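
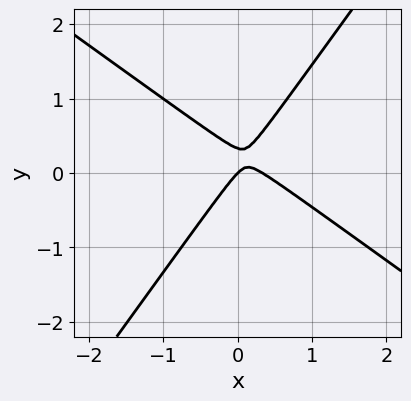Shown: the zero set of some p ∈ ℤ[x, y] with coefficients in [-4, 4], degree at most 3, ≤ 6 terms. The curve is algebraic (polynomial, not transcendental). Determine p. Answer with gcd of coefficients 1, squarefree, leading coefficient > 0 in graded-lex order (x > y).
(a) Degree: a generic line meets the curve in up to 2 points, so deg p = 2.
(b) Reading off the gridlines: it crosses the y-axis at the gridline y = 0; one x-axis crossing is at x = 0.
(c) Putting this together gives p.

3*x^2 + 2*x*y - 3*y^2 - x + y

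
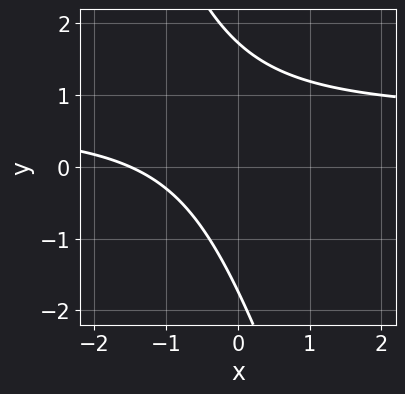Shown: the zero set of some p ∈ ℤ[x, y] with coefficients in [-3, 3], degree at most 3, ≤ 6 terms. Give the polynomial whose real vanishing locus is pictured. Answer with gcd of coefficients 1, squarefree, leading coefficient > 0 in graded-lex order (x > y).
First, degree: a generic line meets the curve in up to 2 points, so deg p = 2.
Finally, the integer polynomial consistent with all of this is the stated p.

3*x*y + y^2 - 2*x - 3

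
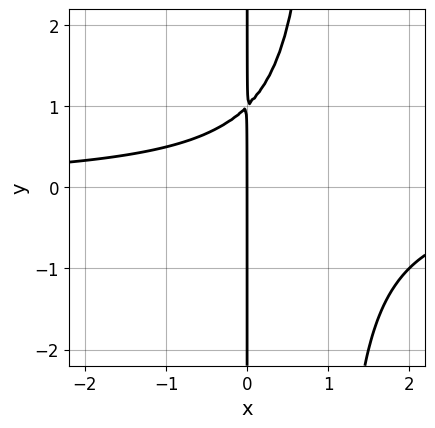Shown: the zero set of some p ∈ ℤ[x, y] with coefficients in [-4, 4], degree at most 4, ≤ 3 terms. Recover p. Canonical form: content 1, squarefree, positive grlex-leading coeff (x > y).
First, degree: no degree-2 curve has this shape, so deg p = 3.
Then, reading off the gridlines: every point of the y-axis in the box is on the curve; one x-axis crossing is at x = 0.
Finally, these observations pin down the coefficients.

x^2*y - x*y + x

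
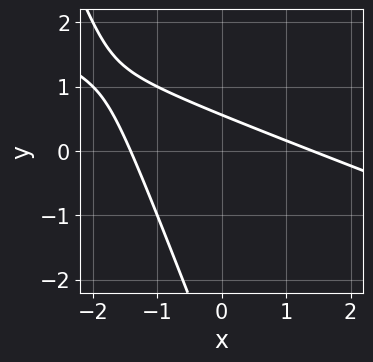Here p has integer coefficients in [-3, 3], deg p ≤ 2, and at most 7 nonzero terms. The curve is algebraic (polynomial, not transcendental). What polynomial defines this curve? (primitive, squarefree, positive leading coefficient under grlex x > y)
x^2 + 3*x*y + y^2 + 3*y - 2

Degree: the shape is more complex than any degree-1 curve, so deg p = 2.
Solving for integer coefficients yields p as stated.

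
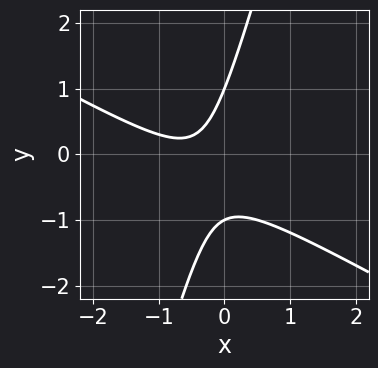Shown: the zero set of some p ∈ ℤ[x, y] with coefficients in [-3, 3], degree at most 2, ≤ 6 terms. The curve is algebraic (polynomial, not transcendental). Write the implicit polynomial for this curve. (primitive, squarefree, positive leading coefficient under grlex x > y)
2*x^2 + 3*x*y - y^2 + 2*x + 1

(a) Degree: no degree-1 curve has this shape, so deg p = 2.
(b) Reading off the gridlines: the y-axis gridline crossings are at y ∈ {-1, 1}; it misses every integer gridline on the x-axis.
(c) Solving for integer coefficients yields p as stated.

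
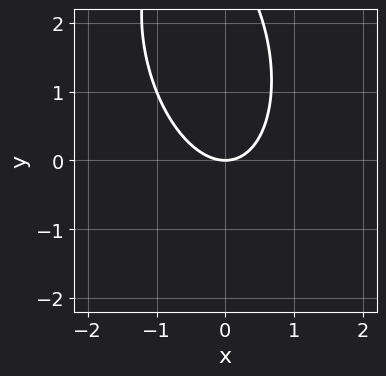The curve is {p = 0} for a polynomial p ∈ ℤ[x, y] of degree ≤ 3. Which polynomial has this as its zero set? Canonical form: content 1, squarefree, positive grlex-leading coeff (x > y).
First, degree: a generic line meets the curve in up to 2 points, so deg p = 2.
Next, observable constraints: it meets the x-axis at x = 0 (among the integer gridlines); it meets the y-axis at y = 0 (among the integer gridlines).
Finally, together with the visible shape, these determine p as stated.

3*x^2 + x*y + y^2 - 3*y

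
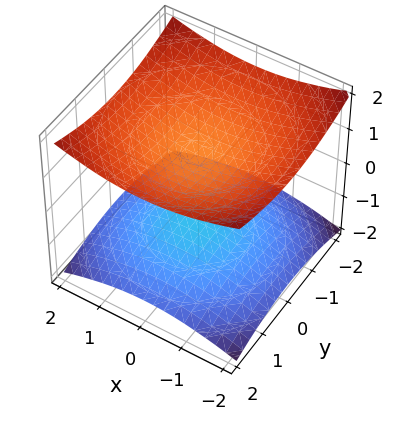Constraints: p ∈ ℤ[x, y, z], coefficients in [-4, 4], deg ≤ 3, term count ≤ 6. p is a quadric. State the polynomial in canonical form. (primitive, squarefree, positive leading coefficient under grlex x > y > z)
x^2 + y^2 - 3*z^2 + 3

(a) The picture has 2 separate pieces. Treating them together as one polynomial.
(b) deg p = 2. Two separate bowl-shaped sheets opening away from each other; a quadric.
(c) Symmetries: mirror symmetry z ↦ −z ⇒ only even powers of z; the surface is invariant under rotation about z: p = q(x² + y², z).
(d) Against the integer gridlines: the surface avoids every integer y-axis point in the box; the surface avoids every integer x-axis point in the box; the z-axis gridline crossings are at z ∈ {-1, 1}.
(e) Fitting integer coefficients to these (and the overall shape) gives p.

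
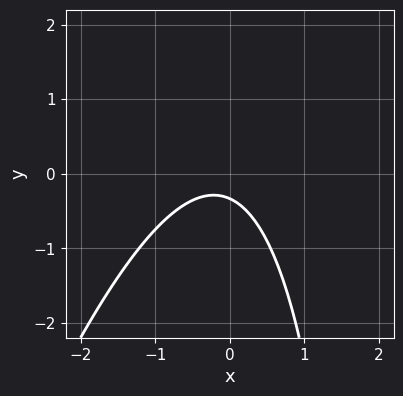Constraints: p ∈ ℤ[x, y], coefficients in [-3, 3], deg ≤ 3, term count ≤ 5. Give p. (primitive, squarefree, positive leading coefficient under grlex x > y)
First, the degree is 2 — a generic line meets the curve in up to 2 points.
Next, reading off the gridlines: no x-intercept at any integer in the box.
Finally, solving for integer coefficients yields p as stated.

3*x^2 - x*y + x + 3*y + 1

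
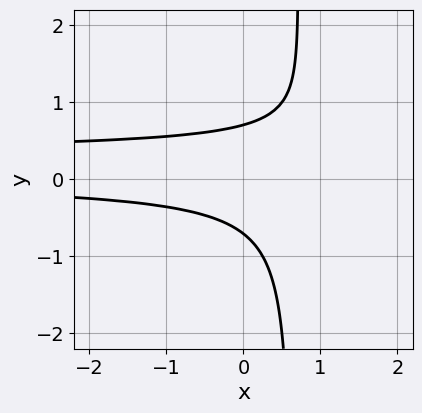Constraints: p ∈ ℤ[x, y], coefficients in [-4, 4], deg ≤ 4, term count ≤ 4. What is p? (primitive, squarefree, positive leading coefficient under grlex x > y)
3*x*y^2 - x*y - 2*y^2 + 1

(a) The degree is 3 — no degree-2 curve has this shape.
(b) Checking where it meets the axes: the curve avoids every integer x-axis point in the box.
(c) The integer polynomial consistent with all of this is the stated p.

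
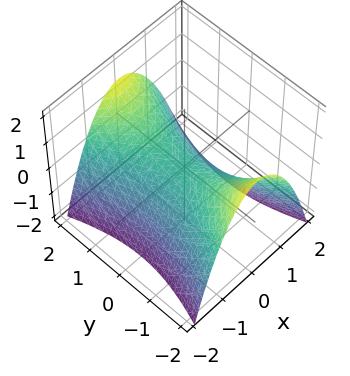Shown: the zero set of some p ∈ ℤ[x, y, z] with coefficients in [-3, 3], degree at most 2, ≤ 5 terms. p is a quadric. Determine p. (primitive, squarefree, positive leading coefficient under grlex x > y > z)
3*x^2 - y^2 + 3*z

(a) The degree is 2 — a saddle surface; a quadric.
(b) Symmetries: it's symmetric under x → −x, forcing even powers of x; the y ↦ −y reflection is a symmetry, so y appears only in even powers.
(c) From the visible intercepts: it crosses the y-axis at the gridline y = 0; one x-axis crossing is at x = 0; it meets the z-axis at z = 0 (among the integer gridlines).
(d) Solving for integer coefficients yields p as stated.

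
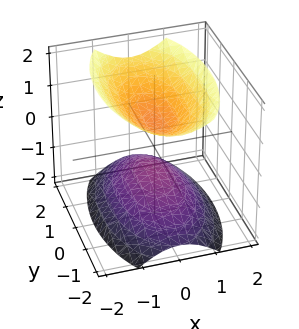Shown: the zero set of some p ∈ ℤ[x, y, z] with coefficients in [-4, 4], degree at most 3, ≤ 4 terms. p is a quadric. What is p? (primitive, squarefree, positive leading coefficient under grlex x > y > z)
3*x^2 + y^2 - 2*z^2 + 1

First, there are 2 components. They look like related sheets of one shape, so recover p as a whole.
Then, the degree is 2 — two separate bowl-shaped sheets opening away from each other; a quadric.
Next, symmetries: mirror symmetry y ↦ −y ⇒ only even powers of y; it's symmetric under x → −x, forcing even powers of x; mirror symmetry z ↦ −z ⇒ only even powers of z.
Next, from the visible intercepts: no x-intercept at any integer in the box; no y-intercept at any integer in the box.
Finally, matching integer coefficients to the picture gives p.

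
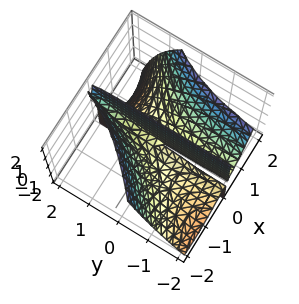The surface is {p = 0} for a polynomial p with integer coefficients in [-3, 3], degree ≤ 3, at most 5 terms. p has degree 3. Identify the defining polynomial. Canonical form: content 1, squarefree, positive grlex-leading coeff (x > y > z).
2*x^3 - 3*x^2*y + x*y*z - 3*x*z

First, deg p = 3. No degree-2 surface has this shape.
Then, checking where it meets the axes: every point of the y-axis in the box is on the surface; the visible z-axis segment lies entirely on the surface; it meets the x-axis at x = 0 (among the integer gridlines).
Finally, solving for integer coefficients yields p as stated.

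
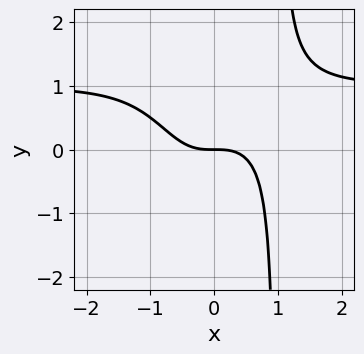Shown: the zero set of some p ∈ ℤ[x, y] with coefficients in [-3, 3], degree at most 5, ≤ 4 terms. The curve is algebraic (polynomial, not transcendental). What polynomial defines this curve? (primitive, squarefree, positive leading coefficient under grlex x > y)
x^3*y - x^3 - y

(a) The degree is 4 — the shape is more complex than any degree-3 curve.
(b) Against the integer gridlines: it crosses the y-axis at the gridline y = 0; one x-axis crossing is at x = 0.
(c) The integer polynomial consistent with all of this is the stated p.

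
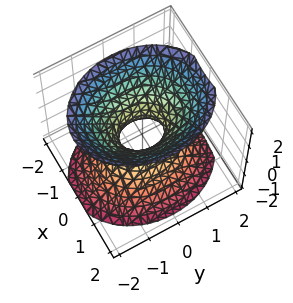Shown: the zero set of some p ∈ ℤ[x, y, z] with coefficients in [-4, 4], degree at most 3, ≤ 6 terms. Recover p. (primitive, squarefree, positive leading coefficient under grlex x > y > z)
3*x^2 + 2*y^2 - 2*z^2 - 1

1. deg p = 2.
2. Symmetries: the x ↦ −x reflection is a symmetry, so x appears only in even powers; the y ↦ −y reflection is a symmetry, so y appears only in even powers; the z ↦ −z reflection is a symmetry, so z appears only in even powers.
3. Against the integer gridlines: the surface avoids every integer z-axis point in the box.
4. Fitting integer coefficients to these (and the overall shape) gives p.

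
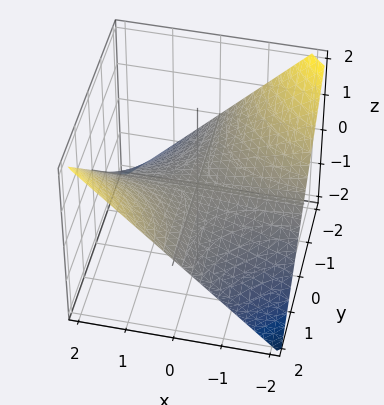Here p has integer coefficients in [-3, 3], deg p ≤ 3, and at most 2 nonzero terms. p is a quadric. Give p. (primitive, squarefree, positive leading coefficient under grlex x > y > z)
x*y - 2*z

(a) deg p = 2. A saddle surface; a quadric.
(b) Observable constraints: every point of the y-axis in the box is on the surface; it meets the z-axis at z = 0 (among the integer gridlines).
(c) Assembling these constraints gives the stated polynomial. Check: (-1, 0, 0) on the x-axis lies on the surface, and p(-1, 0, 0) = 0. ✓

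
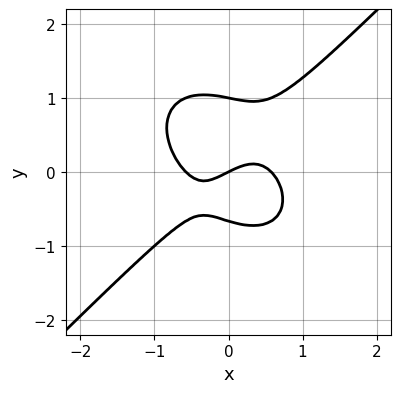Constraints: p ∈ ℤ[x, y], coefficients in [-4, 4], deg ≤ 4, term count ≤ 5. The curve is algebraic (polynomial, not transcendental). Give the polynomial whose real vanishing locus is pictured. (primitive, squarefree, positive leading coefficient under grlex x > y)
3*x^3 - 3*y^3 + y^2 - x + 2*y

Degree: no degree-2 curve has this shape, so deg p = 3.
From the axis intercepts and sections: the y-axis gridline crossings are at y ∈ {0, 1}; it meets the x-axis at x = 0 (among the integer gridlines).
Together with the visible shape, these determine p as stated.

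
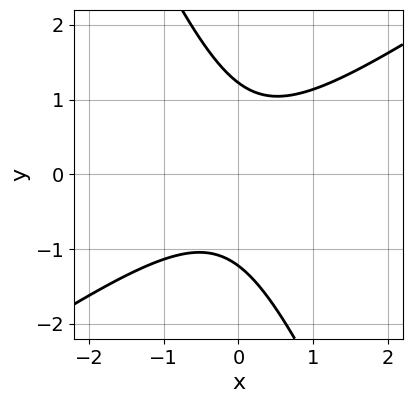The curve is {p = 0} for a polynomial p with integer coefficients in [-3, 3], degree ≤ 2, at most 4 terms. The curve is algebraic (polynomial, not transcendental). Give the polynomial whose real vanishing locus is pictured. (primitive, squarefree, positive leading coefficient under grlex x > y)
3*x^2 - 3*x*y - 2*y^2 + 3

The degree is 2 — no degree-1 curve has this shape.
Reading off the gridlines: it misses every integer gridline on the x-axis.
Fitting integer coefficients to these (and the overall shape) gives p.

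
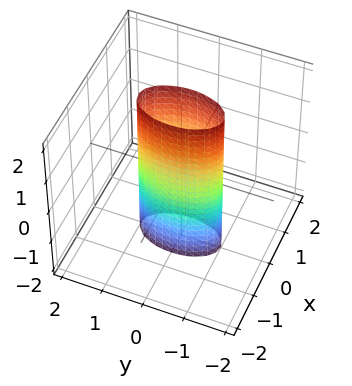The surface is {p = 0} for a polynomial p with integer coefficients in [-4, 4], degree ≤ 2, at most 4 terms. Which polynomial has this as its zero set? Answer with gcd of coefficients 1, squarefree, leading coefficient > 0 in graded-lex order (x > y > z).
3*x^2 + y^2 - 1

First, the degree is 2 — constant cross-section along one axis; a quadric.
Next, symmetries: the y ↦ −y reflection is a symmetry, so y appears only in even powers; it's symmetric under x → −x, forcing even powers of x; mirror symmetry z ↦ −z ⇒ only even powers of z.
Then, checking where it meets the axes: the surface avoids every integer z-axis point in the box; among the integer gridlines, it crosses the y-axis at y ∈ {-1, 1}.
Finally, together with the visible shape, these determine p as stated.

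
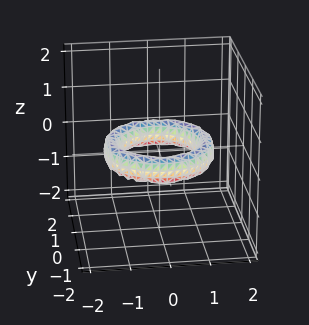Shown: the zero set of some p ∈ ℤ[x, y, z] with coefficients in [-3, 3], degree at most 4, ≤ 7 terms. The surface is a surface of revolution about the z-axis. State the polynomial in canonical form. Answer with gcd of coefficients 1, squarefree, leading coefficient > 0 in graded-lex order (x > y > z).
Degree: no degree-3 surface has this shape, so deg p = 4.
Symmetries: rotational symmetry about the z-axis ⇒ p depends on x, y only through x² + y².
Observable constraints: the y-axis gridline crossings are at y ∈ {-1, 1}; a circular section at z = 0 has radius exactly 1.
Fitting integer coefficients to these (and the overall shape) gives p. Check: (1, 0, 0) on the x-axis lies on the surface, and p(1, 0, 0) = 0. ✓

x^4 + 2*x^2*y^2 + y^4 - 3*x^2 - 3*y^2 + 2*z^2 + 2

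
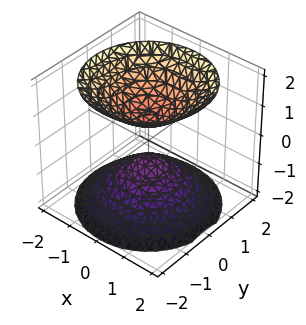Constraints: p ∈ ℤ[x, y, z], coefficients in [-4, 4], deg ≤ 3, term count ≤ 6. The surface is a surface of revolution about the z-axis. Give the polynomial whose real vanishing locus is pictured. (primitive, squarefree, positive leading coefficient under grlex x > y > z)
2*x^2 + 2*y^2 - 2*z^2 + 1

(a) The picture has 2 separate pieces.
(b) deg p = 2.
(c) Symmetries: the surface is invariant under rotation about z: p = q(x² + y², z).
(d) From the axis intercepts and sections: a circular section at z = -2 has radius between 1 and 2; no y-intercept at any integer in the box; the surface avoids every integer x-axis point in the box.
(e) Together with the visible shape, these determine p as stated.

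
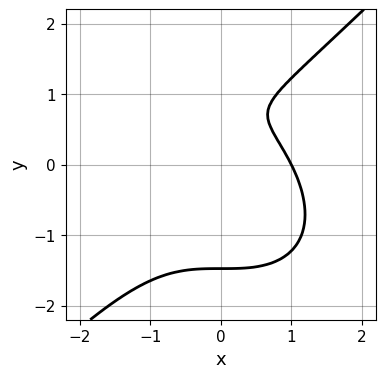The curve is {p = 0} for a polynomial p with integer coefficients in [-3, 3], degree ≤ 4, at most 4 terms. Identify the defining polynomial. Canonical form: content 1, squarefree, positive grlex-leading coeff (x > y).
First, the degree is 3 — no degree-2 curve has this shape.
Next, against the integer gridlines: it meets the x-axis at x = 1 (among the integer gridlines).
Finally, fitting integer coefficients to these (and the overall shape) gives p.

2*x^3 - 2*y^3 + 3*y - 2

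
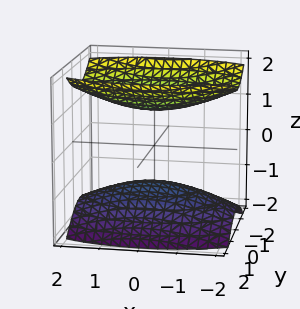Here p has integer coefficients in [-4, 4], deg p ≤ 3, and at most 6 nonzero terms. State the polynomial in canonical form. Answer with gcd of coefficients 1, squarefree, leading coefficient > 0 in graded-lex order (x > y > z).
x^2 + 3*y^2 - 3*z^2 + 3

First, the picture has 2 separate pieces.
Then, the degree is 2 — two separate bowl-shaped sheets opening away from each other; a quadric.
Next, symmetries: it's symmetric under z → −z, forcing even powers of z; the y ↦ −y reflection is a symmetry, so y appears only in even powers; mirror symmetry x ↦ −x ⇒ only even powers of x.
Next, against the integer gridlines: the z-axis gridline crossings are at z ∈ {-1, 1}; the surface avoids every integer x-axis point in the box; the surface avoids every integer y-axis point in the box.
Finally, together with the visible shape, these determine p as stated.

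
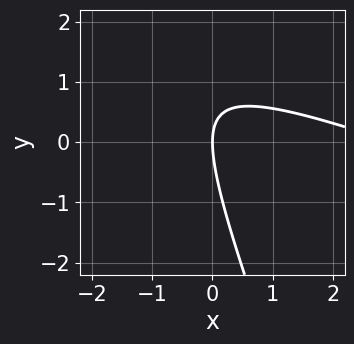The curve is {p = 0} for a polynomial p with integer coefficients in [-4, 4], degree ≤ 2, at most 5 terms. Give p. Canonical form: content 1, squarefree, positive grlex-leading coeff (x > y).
x^2 + 3*x*y + y^2 - 3*x

First, the degree is 2 — a generic line meets the curve in up to 2 points.
Next, reading off the gridlines: it crosses the y-axis at the gridline y = 0; it crosses the x-axis at the gridline x = 0.
Finally, putting this together gives p.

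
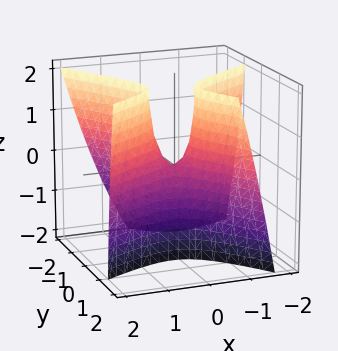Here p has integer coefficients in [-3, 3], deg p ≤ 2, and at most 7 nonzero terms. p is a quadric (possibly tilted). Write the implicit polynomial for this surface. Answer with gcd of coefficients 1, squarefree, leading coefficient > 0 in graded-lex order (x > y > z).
3*x^2 - 3*x*y - 3*y^2 + 2*y*z - z

(a) deg p = 2. The shape is more complex than any degree-1 surface.
(b) Observable constraints: it crosses the z-axis at the gridline z = 0; one y-axis crossing is at y = 0; it crosses the x-axis at the gridline x = 0.
(c) Putting this together gives p.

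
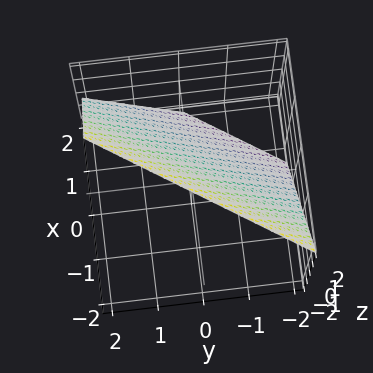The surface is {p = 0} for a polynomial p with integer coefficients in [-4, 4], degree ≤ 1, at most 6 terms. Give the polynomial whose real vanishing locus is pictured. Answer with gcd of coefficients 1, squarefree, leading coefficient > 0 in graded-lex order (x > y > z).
3*x - 2*y + 2*z - 2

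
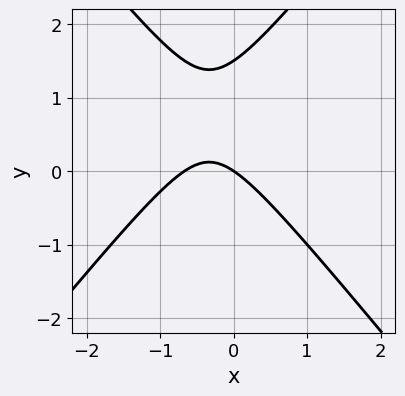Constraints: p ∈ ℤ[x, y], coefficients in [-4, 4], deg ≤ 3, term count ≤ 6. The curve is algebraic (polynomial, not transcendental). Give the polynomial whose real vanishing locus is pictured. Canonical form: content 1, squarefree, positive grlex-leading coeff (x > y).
3*x^2 - 2*y^2 + 2*x + 3*y

1. Degree: no degree-1 curve has this shape, so deg p = 2.
2. From the axis intercepts and sections: it meets the x-axis at x = 0 (among the integer gridlines); it crosses the y-axis at the gridline y = 0.
3. Assembling these constraints gives the stated polynomial.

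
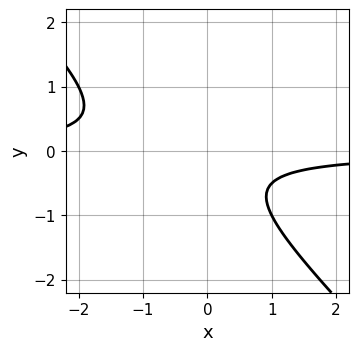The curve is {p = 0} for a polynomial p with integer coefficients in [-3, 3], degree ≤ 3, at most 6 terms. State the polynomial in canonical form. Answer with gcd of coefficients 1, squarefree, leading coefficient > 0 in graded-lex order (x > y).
2*x*y + 2*y^2 + y + 1

First, deg p = 2. No degree-1 curve has this shape.
Then, checking where it meets the axes: no x-intercept at any integer in the box; the curve avoids every integer y-axis point in the box.
Finally, together with the visible shape, these determine p as stated.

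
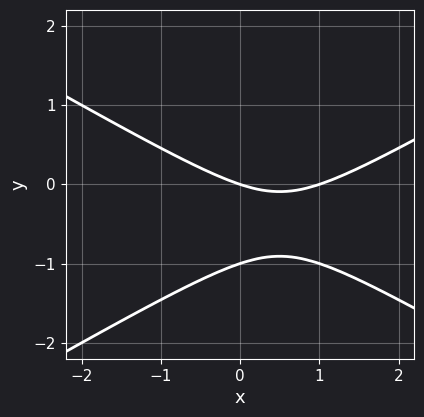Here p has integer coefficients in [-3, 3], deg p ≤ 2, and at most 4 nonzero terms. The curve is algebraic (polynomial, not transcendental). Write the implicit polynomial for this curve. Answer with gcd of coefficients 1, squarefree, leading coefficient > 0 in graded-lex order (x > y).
x^2 - 3*y^2 - x - 3*y

deg p = 2. A generic line meets the curve in up to 2 points.
Reading off the gridlines: among the integer gridlines, it crosses the x-axis at x ∈ {0, 1}; the y-axis gridline crossings are at y ∈ {-1, 0}.
Putting this together gives p.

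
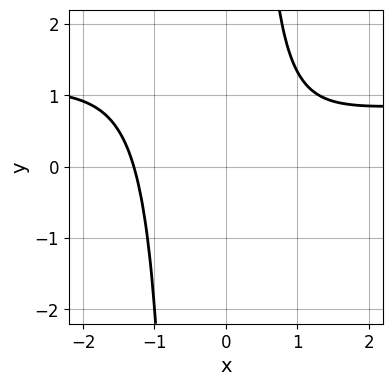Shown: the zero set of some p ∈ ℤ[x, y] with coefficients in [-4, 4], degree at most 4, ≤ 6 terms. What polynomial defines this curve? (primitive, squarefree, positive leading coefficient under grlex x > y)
1. Degree: the shape is more complex than any degree-3 curve, so deg p = 4.
2. Checking where it meets the axes: the curve avoids every integer y-axis point in the box.
3. Solving for integer coefficients yields p as stated.

2*x^3*y - 2*x^3 + x^2*y + x - 3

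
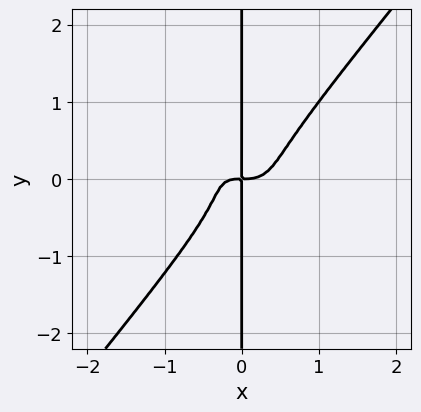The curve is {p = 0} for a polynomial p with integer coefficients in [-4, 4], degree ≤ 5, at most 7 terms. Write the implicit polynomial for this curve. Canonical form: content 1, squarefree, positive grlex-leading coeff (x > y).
First, degree: the shape is more complex than any degree-3 curve, so deg p = 4.
Then, checking where it meets the axes: the visible y-axis segment lies entirely on the curve.
Finally, matching integer coefficients to the picture gives p.

3*x^4 + 2*x^3*y - 3*x*y^3 - x^2*y - x*y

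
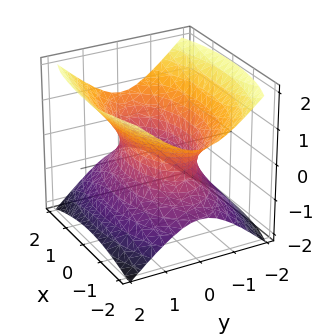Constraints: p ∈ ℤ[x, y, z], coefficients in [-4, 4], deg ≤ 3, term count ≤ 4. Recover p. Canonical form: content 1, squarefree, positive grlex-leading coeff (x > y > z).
x^2 + 3*y^2 - 3*z^2 - 2

(a) Degree: one connected sheet with a waist; a quadric, so deg p = 2.
(b) Symmetries: mirror symmetry x ↦ −x ⇒ only even powers of x; the y ↦ −y reflection is a symmetry, so y appears only in even powers; mirror symmetry z ↦ −z ⇒ only even powers of z.
(c) From the visible intercepts: the surface avoids every integer z-axis point in the box.
(d) Fitting integer coefficients to these (and the overall shape) gives p.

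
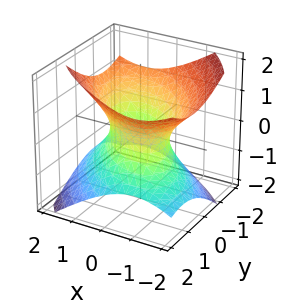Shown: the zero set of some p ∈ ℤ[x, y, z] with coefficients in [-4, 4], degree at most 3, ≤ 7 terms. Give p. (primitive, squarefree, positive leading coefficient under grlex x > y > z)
First, the degree is 2 — a generic line meets the surface in up to 2 points.
Then, checking where it meets the axes: the x-axis gridline crossings are at x ∈ {-1, 1}; it misses every integer gridline on the z-axis.
Finally, fitting integer coefficients to these (and the overall shape) gives p.

2*x^2 + 2*x*y + 2*y^2 + y*z - 3*z^2 - 2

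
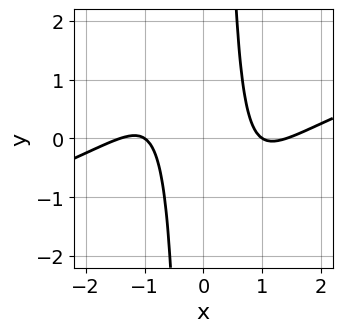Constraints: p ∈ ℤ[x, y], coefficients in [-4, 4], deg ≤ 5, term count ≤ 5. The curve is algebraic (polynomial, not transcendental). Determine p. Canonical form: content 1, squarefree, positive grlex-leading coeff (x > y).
Degree: no degree-3 curve has this shape, so deg p = 4.
From the axis intercepts and sections: the x-axis gridline crossings are at x ∈ {-1, 1}; it misses every integer gridline on the y-axis.
Assembling these constraints gives the stated polynomial.

x^4 - 3*x^3*y - 3*x^2 + 2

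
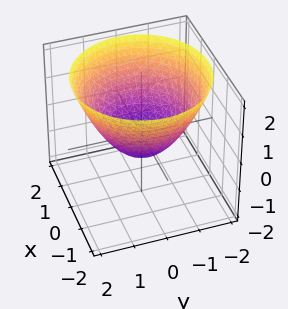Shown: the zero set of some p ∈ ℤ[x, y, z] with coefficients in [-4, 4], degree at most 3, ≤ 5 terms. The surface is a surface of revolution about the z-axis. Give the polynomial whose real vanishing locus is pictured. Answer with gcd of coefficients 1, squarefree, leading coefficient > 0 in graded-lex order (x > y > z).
2*x^2 + 2*y^2 - 3*z - 2

Degree: the shape is more complex than any degree-1 surface, so deg p = 2.
Symmetries: every cross-section ⟂ z is a circle, so x, y appear only via x² + y².
Reading off the gridlines: a circular section at z = 0 has radius exactly 1; among the integer gridlines, it crosses the y-axis at y ∈ {-1, 1}; the x-axis gridline crossings are at x ∈ {-1, 1}.
Together with the visible shape, these determine p as stated.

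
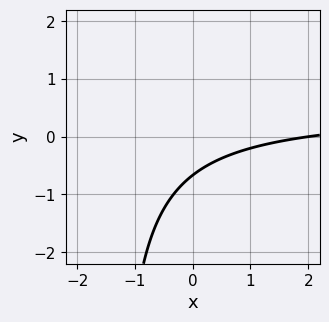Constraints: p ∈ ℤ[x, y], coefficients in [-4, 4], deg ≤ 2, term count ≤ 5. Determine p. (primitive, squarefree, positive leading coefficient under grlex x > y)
2*x*y - x + 3*y + 2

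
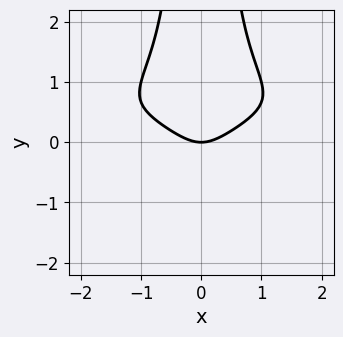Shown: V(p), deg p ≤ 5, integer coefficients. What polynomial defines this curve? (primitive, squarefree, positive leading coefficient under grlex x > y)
3*x^2*y^2 - 3*x^2*y + 2*x^2 - 2*y

First, deg p = 4. No degree-3 curve has this shape.
Next, symmetries: it's symmetric under x → −x, forcing even powers of x.
Then, checking where it meets the axes: it meets the y-axis at y = 0 (among the integer gridlines); one x-axis crossing is at x = 0.
Finally, matching integer coefficients to the picture gives p.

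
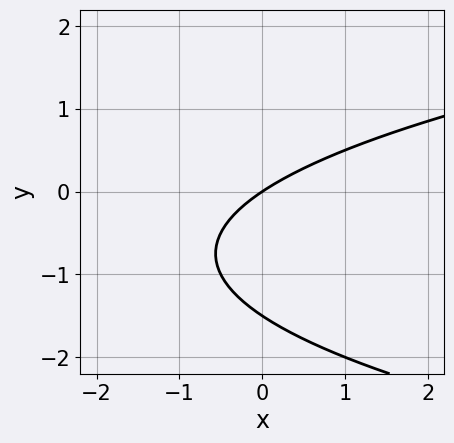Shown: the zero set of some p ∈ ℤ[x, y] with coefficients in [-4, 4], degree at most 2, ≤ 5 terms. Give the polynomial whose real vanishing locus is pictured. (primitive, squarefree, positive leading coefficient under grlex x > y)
2*y^2 - 2*x + 3*y

First, the degree is 2 — a generic line meets the curve in up to 2 points.
Then, checking where it meets the axes: one y-axis crossing is at y = 0; it meets the x-axis at x = 0 (among the integer gridlines).
Finally, matching integer coefficients to the picture gives p.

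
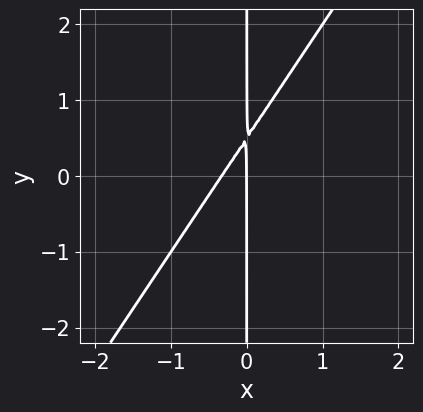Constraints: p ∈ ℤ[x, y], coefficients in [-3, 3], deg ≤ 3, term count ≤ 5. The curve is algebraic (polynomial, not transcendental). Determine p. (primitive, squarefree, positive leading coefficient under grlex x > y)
3*x^2 - 2*x*y + x

1. The degree is 2 — a generic line meets the curve in up to 2 points.
2. Checking where it meets the axes: every point of the y-axis in the box is on the curve; one x-axis crossing is at x = 0.
3. Matching integer coefficients to the picture gives p.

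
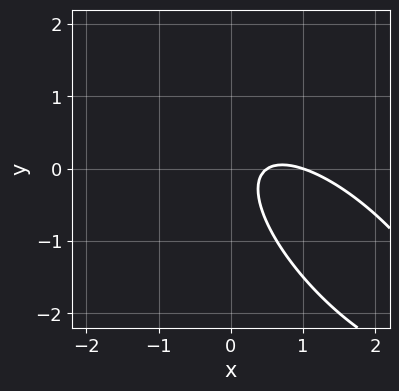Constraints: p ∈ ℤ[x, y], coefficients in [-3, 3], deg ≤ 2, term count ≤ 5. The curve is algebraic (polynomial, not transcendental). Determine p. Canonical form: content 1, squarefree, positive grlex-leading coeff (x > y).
2*x^2 + 3*x*y + 2*y^2 - 3*x + 1

The degree is 2 — no degree-1 curve has this shape.
Reading off the gridlines: no y-intercept at any integer in the box; one x-axis crossing is at x = 1.
Assembling these constraints gives the stated polynomial.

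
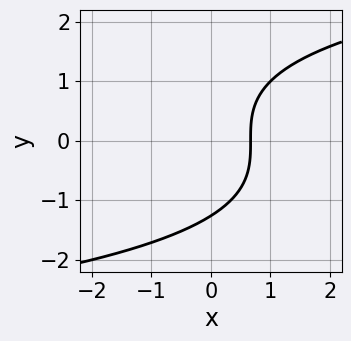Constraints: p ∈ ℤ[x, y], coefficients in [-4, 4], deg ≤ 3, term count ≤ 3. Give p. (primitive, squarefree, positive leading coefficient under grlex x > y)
y^3 - 3*x + 2

1. Degree: a generic line meets the curve in up to 3 points, so deg p = 3.
2. Solving for integer coefficients yields p as stated.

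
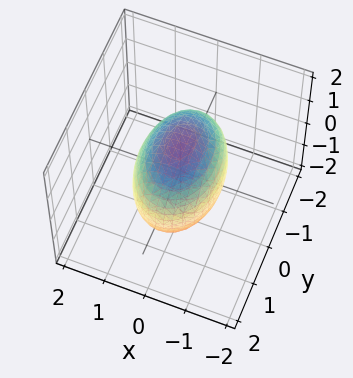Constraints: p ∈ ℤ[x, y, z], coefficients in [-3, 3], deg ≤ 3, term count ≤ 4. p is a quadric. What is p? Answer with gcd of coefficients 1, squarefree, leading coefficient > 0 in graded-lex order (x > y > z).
2*x^2 + y^2 + z^2 - 2

(a) The degree is 2 — a closed, bounded, convex surface; a quadric.
(b) Symmetries: the z ↦ −z reflection is a symmetry, so z appears only in even powers; mirror symmetry x ↦ −x ⇒ only even powers of x; the y ↦ −y reflection is a symmetry, so y appears only in even powers.
(c) Observable constraints: among the integer gridlines, it crosses the x-axis at x ∈ {-1, 1}.
(d) Together with the visible shape, these determine p as stated.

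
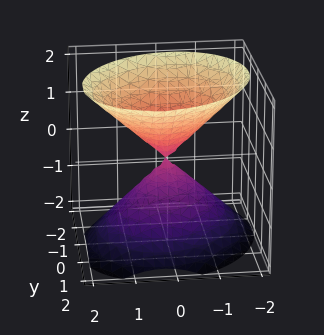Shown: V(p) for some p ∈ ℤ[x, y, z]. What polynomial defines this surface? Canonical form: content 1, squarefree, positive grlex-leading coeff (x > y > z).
3*x^2 - x*y + 3*y^2 - 3*z^2

1. I count 2 distinct pieces. They look like related sheets of one shape, so recover p as a whole.
2. Degree: a generic line meets the surface in up to 2 points, so deg p = 2.
3. Against the integer gridlines: one x-axis crossing is at x = 0; it crosses the y-axis at the gridline y = 0; it crosses the z-axis at the gridline z = 0.
4. Matching integer coefficients to the picture gives p.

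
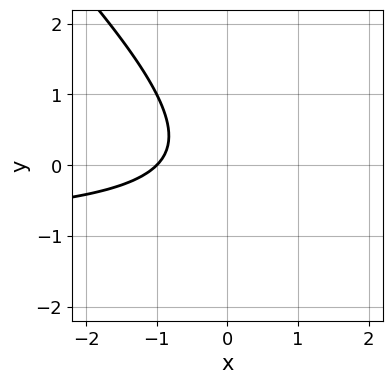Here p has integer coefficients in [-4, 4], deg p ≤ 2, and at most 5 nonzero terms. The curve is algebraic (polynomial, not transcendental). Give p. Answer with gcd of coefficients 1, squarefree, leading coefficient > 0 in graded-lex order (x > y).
1. Degree: the shape is more complex than any degree-1 curve, so deg p = 2.
2. From the axis intercepts and sections: it misses every integer gridline on the y-axis; it crosses the x-axis at the gridline x = -1.
3. Together with the visible shape, these determine p as stated.

x*y + y^2 + x + 1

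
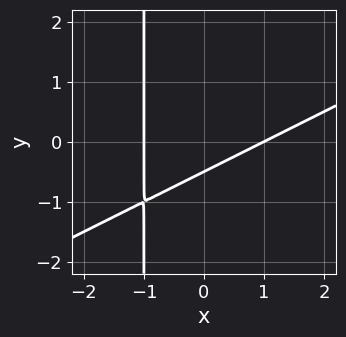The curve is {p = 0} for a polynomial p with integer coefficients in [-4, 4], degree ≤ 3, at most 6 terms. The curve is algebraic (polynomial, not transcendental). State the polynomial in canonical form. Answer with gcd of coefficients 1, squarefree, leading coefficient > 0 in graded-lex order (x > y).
The degree is 2 — no degree-1 curve has this shape.
From the visible intercepts: the x-axis gridline crossings are at x ∈ {-1, 1}.
Putting this together gives p.

x^2 - 2*x*y - 2*y - 1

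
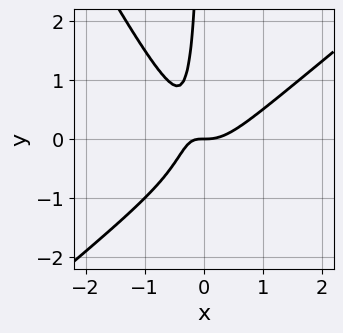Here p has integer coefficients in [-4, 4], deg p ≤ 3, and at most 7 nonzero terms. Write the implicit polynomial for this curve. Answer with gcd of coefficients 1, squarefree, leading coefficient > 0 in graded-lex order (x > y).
3*x^3 - 2*x^2*y - 2*x*y^2 - 2*x*y - y

Degree: a generic line meets the curve in up to 3 points, so deg p = 3.
From the visible intercepts: one y-axis crossing is at y = 0; it crosses the x-axis at the gridline x = 0.
Assembling these constraints gives the stated polynomial.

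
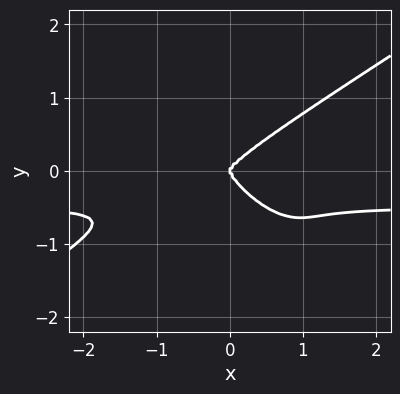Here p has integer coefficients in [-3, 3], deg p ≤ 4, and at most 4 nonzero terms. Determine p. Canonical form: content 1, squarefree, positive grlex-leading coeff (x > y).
2*x^3*y - 3*x*y^3 - 3*y^4 + x^3

1. deg p = 4. The shape is more complex than any degree-3 curve.
2. From the visible intercepts: one x-axis crossing is at x = 0; it crosses the y-axis at the gridline y = 0.
3. Together with the visible shape, these determine p as stated.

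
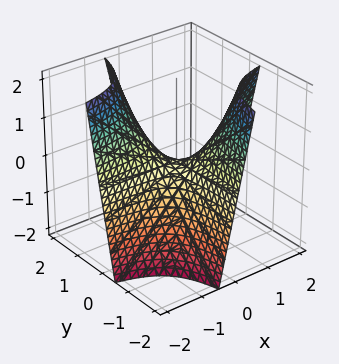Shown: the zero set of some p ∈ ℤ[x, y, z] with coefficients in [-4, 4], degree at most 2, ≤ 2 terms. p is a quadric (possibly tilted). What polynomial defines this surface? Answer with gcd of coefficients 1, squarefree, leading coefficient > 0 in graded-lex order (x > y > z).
1. Degree: a generic line meets the surface in up to 2 points, so deg p = 2.
2. Observable constraints: every point of the x-axis in the box is on the surface; it crosses the z-axis at the gridline z = 0.
3. Matching integer coefficients to the picture gives p. Check: (0, 1, 0) on the y-axis lies on the surface, and p(0, 1, 0) = 0. ✓

2*x*y + z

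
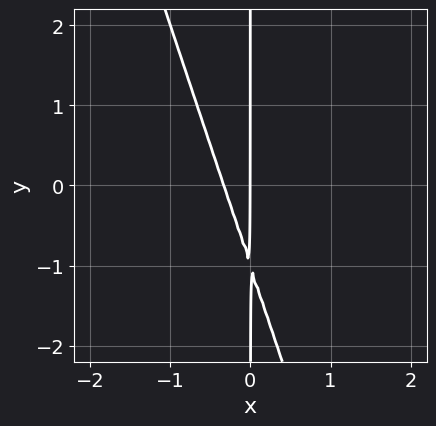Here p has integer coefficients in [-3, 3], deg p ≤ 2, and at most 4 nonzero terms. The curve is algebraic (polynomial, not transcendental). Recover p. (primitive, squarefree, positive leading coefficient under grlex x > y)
(a) deg p = 2. No degree-1 curve has this shape.
(b) Checking where it meets the axes: it crosses the x-axis at the gridline x = 0; the visible y-axis segment lies entirely on the curve.
(c) These observations pin down the coefficients.

3*x^2 + x*y + x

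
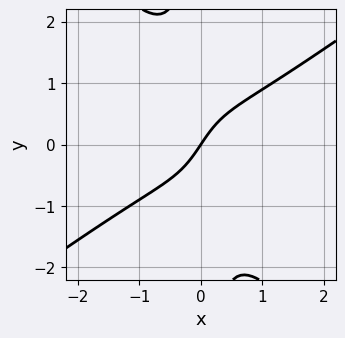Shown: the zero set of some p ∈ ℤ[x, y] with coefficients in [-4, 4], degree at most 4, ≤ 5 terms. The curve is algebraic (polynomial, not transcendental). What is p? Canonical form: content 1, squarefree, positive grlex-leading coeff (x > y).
3*x^3 - 2*x^2*y - 3*x*y^2 + 3*x - 2*y

First, the degree is 3 — the shape is more complex than any degree-2 curve.
Next, against the integer gridlines: one y-axis crossing is at y = 0; it meets the x-axis at x = 0 (among the integer gridlines).
Finally, together with the visible shape, these determine p as stated.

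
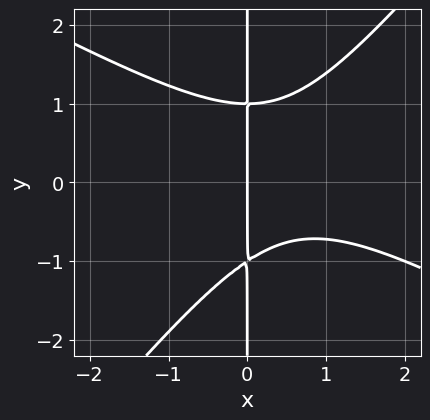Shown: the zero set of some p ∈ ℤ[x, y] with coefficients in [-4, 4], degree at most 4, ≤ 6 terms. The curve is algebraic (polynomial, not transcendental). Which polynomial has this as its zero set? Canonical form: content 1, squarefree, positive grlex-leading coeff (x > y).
The degree is 3 — a generic line meets the curve in up to 3 points.
From the visible intercepts: every point of the y-axis in the box is on the curve; one x-axis crossing is at x = 0.
These observations pin down the coefficients.

2*x^3 + 2*x^2*y - 3*x*y^2 - 2*x^2 + 3*x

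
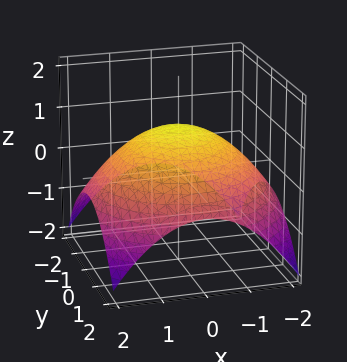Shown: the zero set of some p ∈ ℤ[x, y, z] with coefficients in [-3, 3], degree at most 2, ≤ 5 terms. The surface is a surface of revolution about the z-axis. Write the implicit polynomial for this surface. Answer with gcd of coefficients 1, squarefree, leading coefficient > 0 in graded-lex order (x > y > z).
First, deg p = 2.
Then, by symmetry, the surface is invariant under rotation about z: p = q(x² + y², z).
Next, reading off the gridlines: a circular section at z = 0 has radius between 1 and 2; it crosses the z-axis at the gridline z = 1.
Finally, putting this together gives p.

x^2 + y^2 + 3*z - 3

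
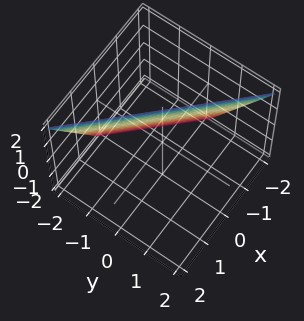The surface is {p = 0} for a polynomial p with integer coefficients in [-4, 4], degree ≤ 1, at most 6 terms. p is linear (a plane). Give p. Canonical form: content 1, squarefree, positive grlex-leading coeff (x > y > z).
2*x + 2*y - z + 2

1. The degree is 1 — the surface is flat (a plane).
2. Against the integer gridlines: it crosses the z-axis at the gridline z = 2; it crosses the x-axis at the gridline x = -1; one y-axis crossing is at y = -1.
3. Together with the visible shape, these determine p as stated.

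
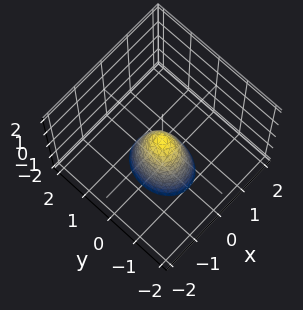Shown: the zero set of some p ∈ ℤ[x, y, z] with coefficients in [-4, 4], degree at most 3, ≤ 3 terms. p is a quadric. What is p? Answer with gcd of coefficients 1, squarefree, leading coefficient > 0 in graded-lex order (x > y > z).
3*x^2 + 2*y^2 + z

Degree: a paraboloid; a quadric, so deg p = 2.
Symmetries: the x ↦ −x reflection is a symmetry, so x appears only in even powers; mirror symmetry y ↦ −y ⇒ only even powers of y.
From the visible intercepts: it crosses the y-axis at the gridline y = 0; it crosses the z-axis at the gridline z = 0.
The integer polynomial consistent with all of this is the stated p.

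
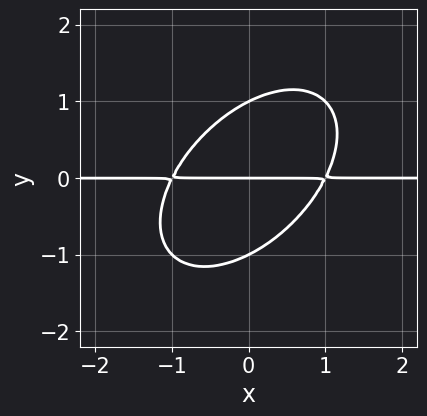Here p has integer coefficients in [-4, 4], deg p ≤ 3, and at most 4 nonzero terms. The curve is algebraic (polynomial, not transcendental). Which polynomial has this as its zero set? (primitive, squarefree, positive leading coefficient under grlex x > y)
x^2*y - x*y^2 + y^3 - y

1. The degree is 3 — the shape is more complex than any degree-2 curve.
2. From the axis intercepts and sections: the y-axis gridline crossings are at y ∈ {-1, 0, 1}; the visible x-axis segment lies entirely on the curve.
3. The integer polynomial consistent with all of this is the stated p.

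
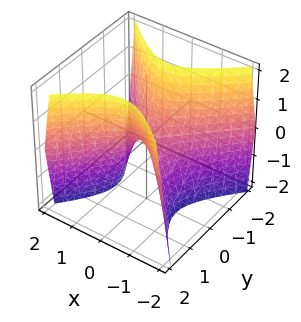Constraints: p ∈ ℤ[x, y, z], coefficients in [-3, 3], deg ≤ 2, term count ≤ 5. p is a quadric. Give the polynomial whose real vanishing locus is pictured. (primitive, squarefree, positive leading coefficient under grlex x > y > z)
2*x^2 - 2*y^2 + z

(a) The degree is 2 — a hyperbolic paraboloid; a quadric.
(b) Symmetries: the y ↦ −y reflection is a symmetry, so y appears only in even powers; mirror symmetry x ↦ −x ⇒ only even powers of x.
(c) Checking where it meets the axes: it crosses the y-axis at the gridline y = 0; one z-axis crossing is at z = 0; it crosses the x-axis at the gridline x = 0.
(d) Assembling these constraints gives the stated polynomial.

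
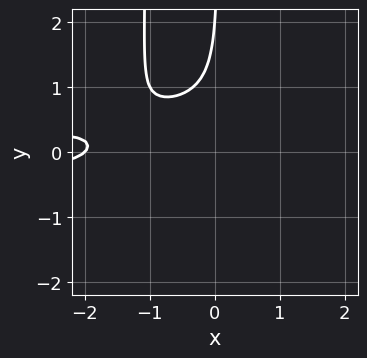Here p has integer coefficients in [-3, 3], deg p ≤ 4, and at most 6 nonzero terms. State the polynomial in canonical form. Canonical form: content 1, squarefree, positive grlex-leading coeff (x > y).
3*x^2*y^2 + 3*x*y^2 + x - y + 2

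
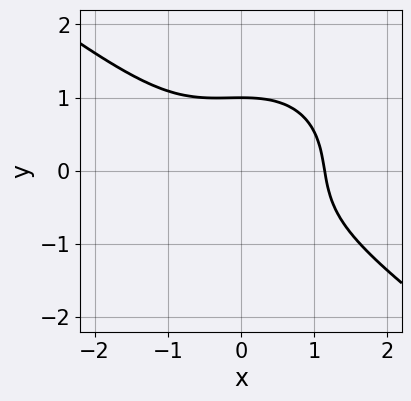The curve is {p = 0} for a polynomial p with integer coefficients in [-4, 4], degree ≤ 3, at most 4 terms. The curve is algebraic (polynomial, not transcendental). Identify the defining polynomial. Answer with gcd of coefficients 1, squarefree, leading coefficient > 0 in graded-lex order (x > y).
First, degree: no degree-2 curve has this shape, so deg p = 3.
Next, reading off the gridlines: it crosses the y-axis at the gridline y = 1.
Finally, the integer polynomial consistent with all of this is the stated p.

2*x^3 + x^2*y + 3*y^3 - 3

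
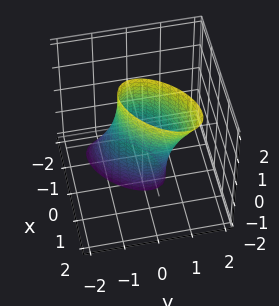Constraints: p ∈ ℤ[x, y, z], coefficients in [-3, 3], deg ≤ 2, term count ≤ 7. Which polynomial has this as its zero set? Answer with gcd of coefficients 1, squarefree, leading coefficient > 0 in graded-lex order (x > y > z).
2*x^2 - 2*x*y - x*z + 2*y^2 - 1

First, deg p = 2. A generic line meets the surface in up to 2 points.
Next, reading off the gridlines: it misses every integer gridline on the z-axis.
Finally, the integer polynomial consistent with all of this is the stated p.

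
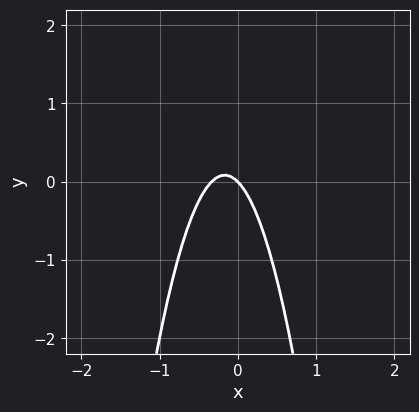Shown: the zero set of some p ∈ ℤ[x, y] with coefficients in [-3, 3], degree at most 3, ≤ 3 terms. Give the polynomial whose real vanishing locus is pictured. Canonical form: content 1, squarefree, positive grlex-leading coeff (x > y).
3*x^2 + x + y

The degree is 2 — no degree-1 curve has this shape.
From the axis intercepts and sections: it crosses the x-axis at the gridline x = 0; it meets the y-axis at y = 0 (among the integer gridlines).
Putting this together gives p.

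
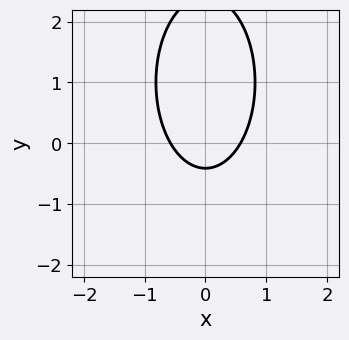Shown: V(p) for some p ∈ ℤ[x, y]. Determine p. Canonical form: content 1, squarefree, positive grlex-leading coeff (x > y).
3*x^2 + y^2 - 2*y - 1

First, deg p = 2. A generic line meets the curve in up to 2 points.
Then, symmetries: mirror symmetry x ↦ −x ⇒ only even powers of x.
Finally, solving for integer coefficients yields p as stated.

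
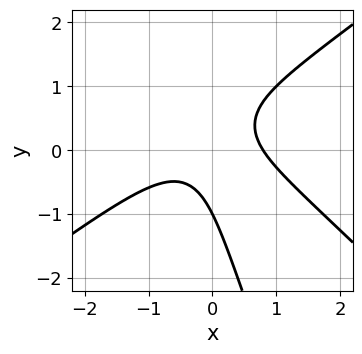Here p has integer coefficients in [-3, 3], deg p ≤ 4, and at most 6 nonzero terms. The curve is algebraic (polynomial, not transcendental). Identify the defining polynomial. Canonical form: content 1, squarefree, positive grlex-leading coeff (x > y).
2*x^3 - 3*x*y^2 - y^3 + 3*x*y - 1

First, deg p = 3. No degree-2 curve has this shape.
Then, from the visible intercepts: one y-axis crossing is at y = -1.
Finally, fitting integer coefficients to these (and the overall shape) gives p.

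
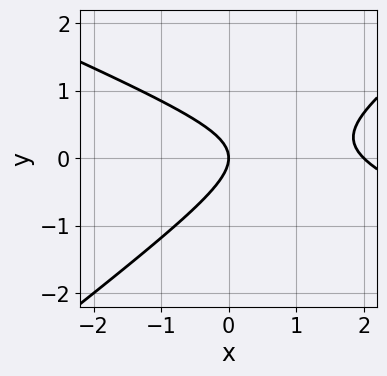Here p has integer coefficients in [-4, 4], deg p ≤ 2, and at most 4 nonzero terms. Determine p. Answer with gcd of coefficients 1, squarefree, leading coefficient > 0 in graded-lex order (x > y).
Degree: a generic line meets the curve in up to 2 points, so deg p = 2.
Checking where it meets the axes: the x-axis gridline crossings are at x ∈ {0, 2}; one y-axis crossing is at y = 0.
The integer polynomial consistent with all of this is the stated p.

x^2 + x*y - 3*y^2 - 2*x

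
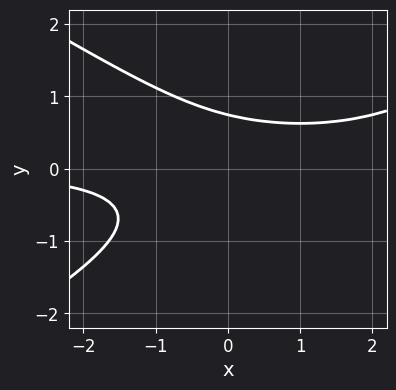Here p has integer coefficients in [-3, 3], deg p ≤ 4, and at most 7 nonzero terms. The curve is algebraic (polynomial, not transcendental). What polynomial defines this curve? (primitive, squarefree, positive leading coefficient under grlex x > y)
First, degree: a generic line meets the curve in up to 3 points, so deg p = 3.
Next, from the visible intercepts: it misses every integer gridline on the x-axis.
Finally, assembling these constraints gives the stated polynomial.

x^2*y - 3*y^3 - 2*x*y - y + 2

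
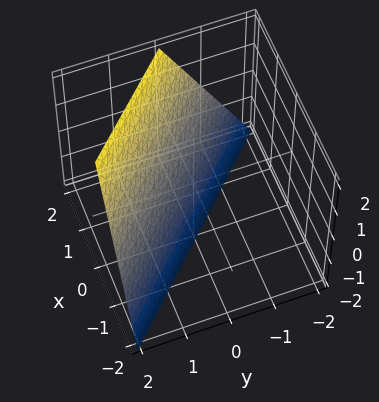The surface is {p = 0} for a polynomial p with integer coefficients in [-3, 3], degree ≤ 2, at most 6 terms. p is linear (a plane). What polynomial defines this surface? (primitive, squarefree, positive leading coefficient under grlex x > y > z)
2*x + 2*y - z - 2

The degree is 1 — the surface is flat (a plane).
Against the integer gridlines: it crosses the x-axis at the gridline x = 1; it crosses the y-axis at the gridline y = 1; it meets the z-axis at z = -2 (among the integer gridlines).
Solving for integer coefficients yields p as stated.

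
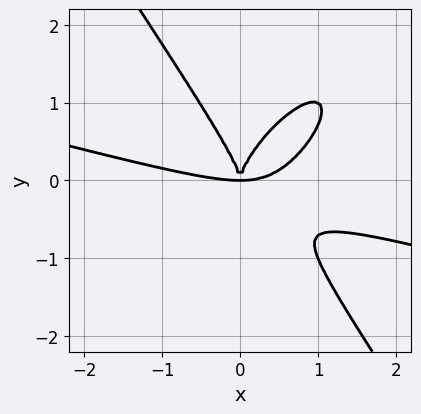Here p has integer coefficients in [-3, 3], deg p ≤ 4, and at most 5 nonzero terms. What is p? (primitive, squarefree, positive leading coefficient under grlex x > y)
(a) Degree: the shape is more complex than any degree-3 curve, so deg p = 4.
(b) The integer polynomial consistent with all of this is the stated p.

x^4 + 3*x^3*y - 3*x^2*y^2 + 2*y^4 - 3*x^2*y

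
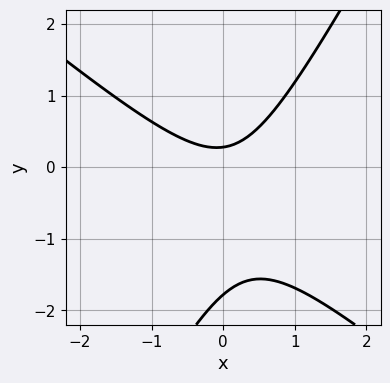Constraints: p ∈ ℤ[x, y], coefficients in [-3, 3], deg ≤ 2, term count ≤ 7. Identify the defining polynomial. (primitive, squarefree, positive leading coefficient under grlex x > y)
deg p = 2. A generic line meets the curve in up to 2 points.
Checking where it meets the axes: the curve avoids every integer x-axis point in the box.
These observations pin down the coefficients.

3*x^2 + 2*x*y - 2*y^2 - 3*y + 1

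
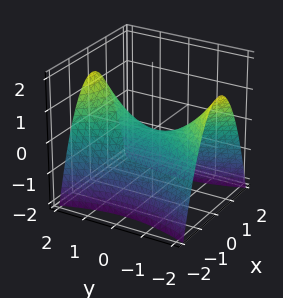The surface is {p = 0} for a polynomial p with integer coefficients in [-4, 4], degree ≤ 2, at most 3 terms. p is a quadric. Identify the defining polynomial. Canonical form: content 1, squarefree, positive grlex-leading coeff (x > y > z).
1. Degree: a saddle surface; a quadric, so deg p = 2.
2. Symmetries: the x ↦ −x reflection is a symmetry, so x appears only in even powers; mirror symmetry y ↦ −y ⇒ only even powers of y.
3. Observable constraints: it crosses the y-axis at the gridline y = 0; it crosses the x-axis at the gridline x = 0; one z-axis crossing is at z = 0.
4. Solving for integer coefficients yields p as stated.

3*x^2 - y^2 + 3*z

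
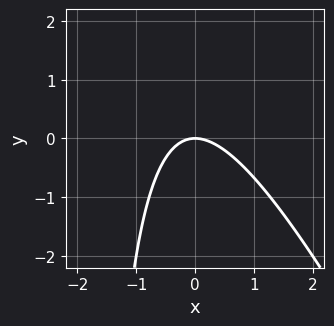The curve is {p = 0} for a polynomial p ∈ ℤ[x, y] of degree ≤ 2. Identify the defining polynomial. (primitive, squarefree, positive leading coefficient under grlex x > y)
2*x^2 + x*y + 2*y

1. The degree is 2 — a generic line meets the curve in up to 2 points.
2. From the axis intercepts and sections: it crosses the y-axis at the gridline y = 0; it meets the x-axis at x = 0 (among the integer gridlines).
3. Together with the visible shape, these determine p as stated.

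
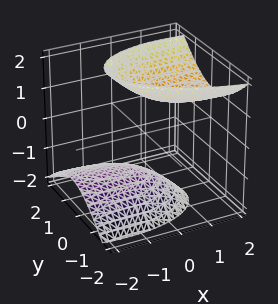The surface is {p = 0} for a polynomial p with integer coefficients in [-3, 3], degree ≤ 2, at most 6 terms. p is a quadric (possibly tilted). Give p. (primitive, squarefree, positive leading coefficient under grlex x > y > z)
x^2 + x*y - 2*x*z + 3*y^2 - 2*z^2 + 3

(a) There are 2 components.
(b) The degree is 2 — a generic line meets the surface in up to 2 points.
(c) From the axis intercepts and sections: it misses every integer gridline on the x-axis; the surface avoids every integer y-axis point in the box.
(d) The integer polynomial consistent with all of this is the stated p.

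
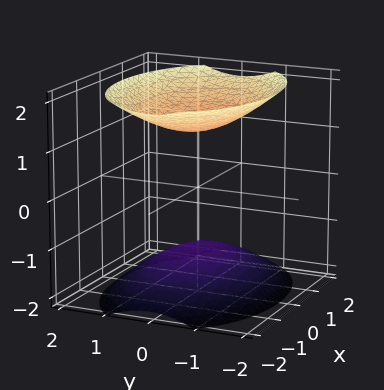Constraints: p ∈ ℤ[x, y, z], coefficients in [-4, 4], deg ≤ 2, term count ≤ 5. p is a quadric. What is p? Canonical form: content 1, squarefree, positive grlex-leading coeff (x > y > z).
x^2 + 2*y^2 - 2*z^2 + 3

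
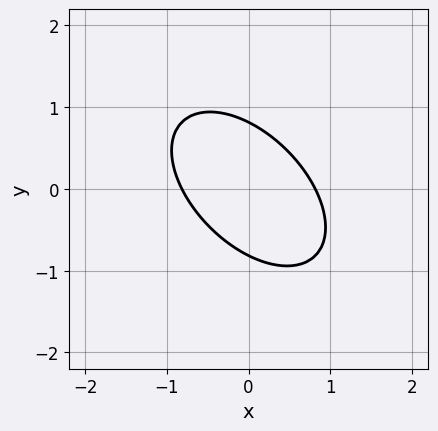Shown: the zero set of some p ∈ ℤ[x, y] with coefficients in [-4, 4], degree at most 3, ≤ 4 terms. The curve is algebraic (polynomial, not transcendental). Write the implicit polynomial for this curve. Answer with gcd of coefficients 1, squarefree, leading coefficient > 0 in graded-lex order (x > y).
3*x^2 + 3*x*y + 3*y^2 - 2

1. The degree is 2 — a generic line meets the curve in up to 2 points.
2. Matching integer coefficients to the picture gives p.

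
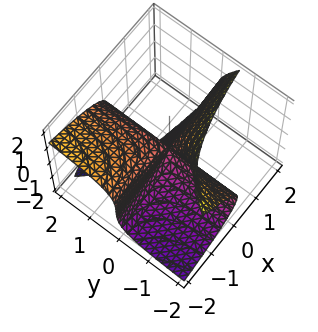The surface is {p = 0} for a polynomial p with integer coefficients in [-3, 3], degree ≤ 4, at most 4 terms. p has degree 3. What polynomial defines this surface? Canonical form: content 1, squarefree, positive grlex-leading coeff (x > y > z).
1. deg p = 3. No degree-2 surface has this shape.
2. From the visible intercepts: every point of the x-axis in the box is on the surface; it meets the z-axis at z = 0 (among the integer gridlines); every point of the y-axis in the box is on the surface.
3. Putting this together gives p.

2*y*z^2 + z^3 + 3*x*y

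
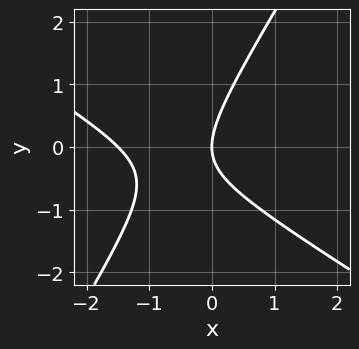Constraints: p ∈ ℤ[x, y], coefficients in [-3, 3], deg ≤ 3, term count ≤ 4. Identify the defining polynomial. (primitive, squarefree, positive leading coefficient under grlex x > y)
(a) Degree: the shape is more complex than any degree-1 curve, so deg p = 2.
(b) Observable constraints: one x-axis crossing is at x = 0; it crosses the y-axis at the gridline y = 0.
(c) Solving for integer coefficients yields p as stated.

2*x^2 + 2*x*y - 2*y^2 + 3*x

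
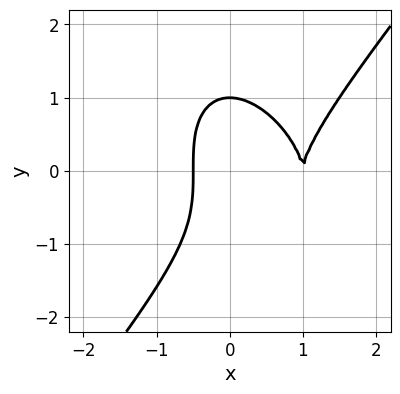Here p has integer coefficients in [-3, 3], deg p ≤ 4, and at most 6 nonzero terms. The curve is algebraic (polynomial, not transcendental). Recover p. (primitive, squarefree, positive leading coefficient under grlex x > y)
1. Degree: a generic line meets the curve in up to 3 points, so deg p = 3.
2. Reading off the gridlines: it crosses the x-axis at the gridline x = 1; one y-axis crossing is at y = 1.
3. Fitting integer coefficients to these (and the overall shape) gives p.

2*x^3 - y^3 - 3*x^2 + 1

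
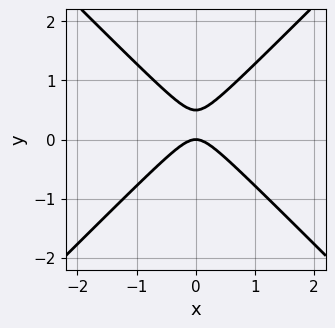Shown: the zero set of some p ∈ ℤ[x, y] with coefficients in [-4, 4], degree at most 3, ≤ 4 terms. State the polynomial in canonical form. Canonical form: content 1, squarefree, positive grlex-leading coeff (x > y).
2*x^2 - 2*y^2 + y

First, the degree is 2 — the shape is more complex than any degree-1 curve.
Next, symmetries: it's symmetric under x → −x, forcing even powers of x.
Then, from the visible intercepts: it meets the x-axis at x = 0 (among the integer gridlines); it crosses the y-axis at the gridline y = 0.
Finally, these observations pin down the coefficients.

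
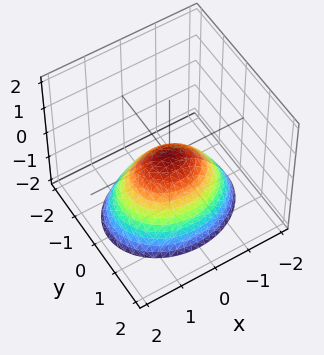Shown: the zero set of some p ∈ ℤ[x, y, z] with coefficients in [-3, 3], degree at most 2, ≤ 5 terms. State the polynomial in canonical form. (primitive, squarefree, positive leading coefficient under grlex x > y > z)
1. deg p = 2.
2. Symmetries: the x ↦ −x reflection is a symmetry, so x appears only in even powers; the y ↦ −y reflection is a symmetry, so y appears only in even powers.
3. From the axis intercepts and sections: it meets the y-axis at y = 0 (among the integer gridlines); it meets the z-axis at z = 0 (among the integer gridlines); it meets the x-axis at x = 0 (among the integer gridlines).
4. These observations pin down the coefficients.

2*x^2 + 3*y^2 + 3*z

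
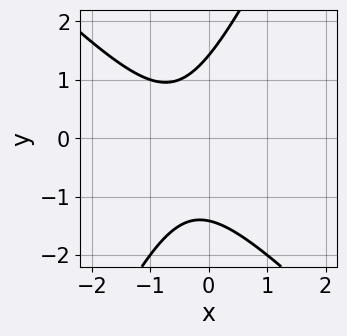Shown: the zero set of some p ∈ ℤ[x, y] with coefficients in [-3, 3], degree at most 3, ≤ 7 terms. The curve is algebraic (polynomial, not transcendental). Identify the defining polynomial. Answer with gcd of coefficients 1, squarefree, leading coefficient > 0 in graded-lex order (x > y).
1. The degree is 2 — no degree-1 curve has this shape.
2. Reading off the gridlines: no x-intercept at any integer in the box.
3. These observations pin down the coefficients.

2*x^2 + x*y - y^2 + 2*x + 2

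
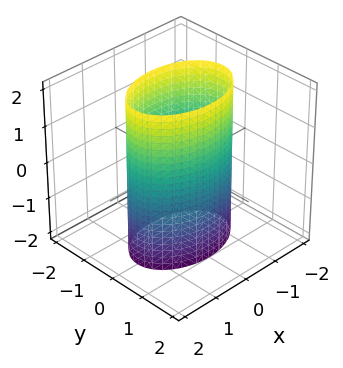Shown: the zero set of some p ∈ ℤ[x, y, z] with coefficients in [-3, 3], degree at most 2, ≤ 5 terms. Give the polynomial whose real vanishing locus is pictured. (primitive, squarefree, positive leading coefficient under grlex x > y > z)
1. deg p = 2.
2. Symmetries: mirror symmetry z ↦ −z ⇒ only even powers of z; mirror symmetry y ↦ −y ⇒ only even powers of y; mirror symmetry x ↦ −x ⇒ only even powers of x.
3. From the axis intercepts and sections: it misses every integer gridline on the z-axis; among the integer gridlines, it crosses the y-axis at y ∈ {-1, 1}.
4. Fitting integer coefficients to these (and the overall shape) gives p.

x^2 + 2*y^2 - 2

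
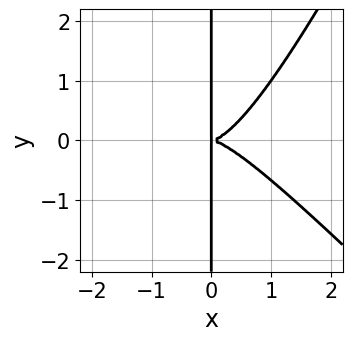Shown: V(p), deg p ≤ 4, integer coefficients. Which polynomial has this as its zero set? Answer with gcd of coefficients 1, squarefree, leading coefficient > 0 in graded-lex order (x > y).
2*x^4 + x^3*y - x^2*y^2 - 2*x*y^2

Degree: the shape is more complex than any degree-3 curve, so deg p = 4.
From the visible intercepts: the visible y-axis segment lies entirely on the curve.
These observations pin down the coefficients.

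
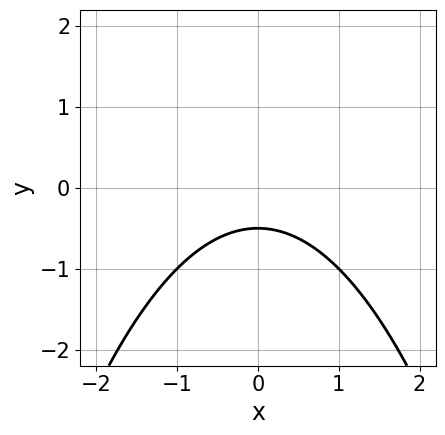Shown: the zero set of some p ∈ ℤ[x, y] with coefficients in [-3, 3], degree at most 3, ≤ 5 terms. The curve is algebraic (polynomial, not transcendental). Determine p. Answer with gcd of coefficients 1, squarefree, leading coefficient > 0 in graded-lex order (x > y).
x^2 + 2*y + 1

deg p = 2.
Symmetries: mirror symmetry x ↦ −x ⇒ only even powers of x.
Against the integer gridlines: the curve avoids every integer x-axis point in the box.
Solving for integer coefficients yields p as stated.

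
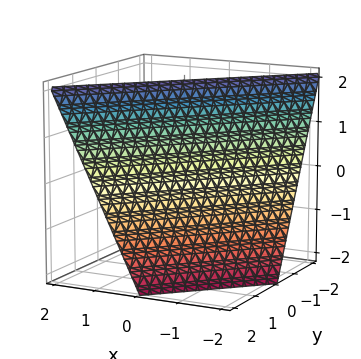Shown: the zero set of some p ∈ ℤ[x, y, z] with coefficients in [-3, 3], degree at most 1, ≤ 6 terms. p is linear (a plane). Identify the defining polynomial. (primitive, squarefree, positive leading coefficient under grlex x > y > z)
2*x - 2*y - z + 2

(a) The degree is 1 — every cross-section is a straight line — this is a plane.
(b) Observable constraints: it crosses the x-axis at the gridline x = -1; it crosses the y-axis at the gridline y = 1.
(c) Putting this together gives p. Check: (0, 0, 2) on the z-axis lies on the surface, and p(0, 0, 2) = 0. ✓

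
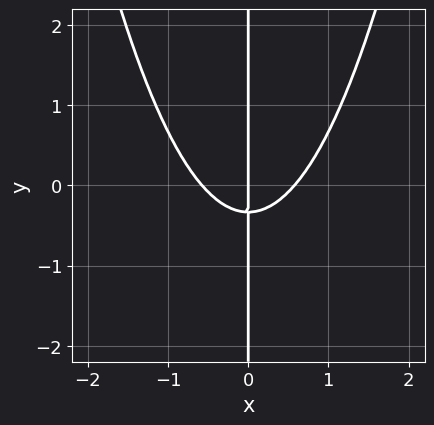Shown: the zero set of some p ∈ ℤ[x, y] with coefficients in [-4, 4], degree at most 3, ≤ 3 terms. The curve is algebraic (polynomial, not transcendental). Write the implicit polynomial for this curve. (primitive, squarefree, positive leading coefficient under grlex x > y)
3*x^3 - 3*x*y - x

(a) The degree is 3 — no degree-2 curve has this shape.
(b) From the axis intercepts and sections: it meets the x-axis at x = 0 (among the integer gridlines); every point of the y-axis in the box is on the curve.
(c) Putting this together gives p.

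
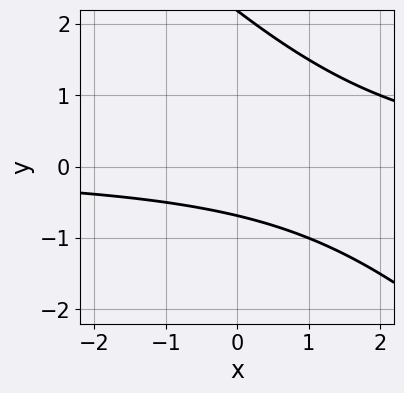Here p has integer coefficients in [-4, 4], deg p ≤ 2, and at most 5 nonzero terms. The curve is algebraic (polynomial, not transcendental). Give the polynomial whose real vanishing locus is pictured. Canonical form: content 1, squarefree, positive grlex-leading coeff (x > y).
2*x*y + 2*y^2 - 3*y - 3

1. deg p = 2. A generic line meets the curve in up to 2 points.
2. Observable constraints: no x-intercept at any integer in the box.
3. Solving for integer coefficients yields p as stated.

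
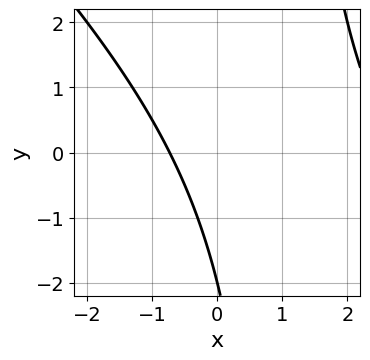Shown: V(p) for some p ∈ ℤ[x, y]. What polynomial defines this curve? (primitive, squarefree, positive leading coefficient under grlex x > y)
x^2 + x*y - 2*x - y - 2

1. deg p = 2. A generic line meets the curve in up to 2 points.
2. Against the integer gridlines: it crosses the y-axis at the gridline y = -2.
3. Fitting integer coefficients to these (and the overall shape) gives p.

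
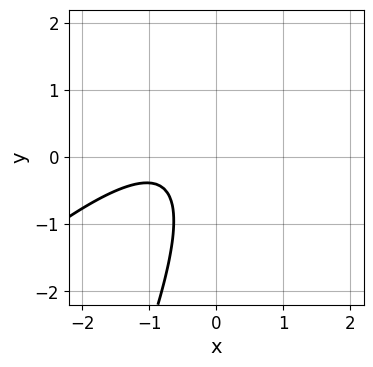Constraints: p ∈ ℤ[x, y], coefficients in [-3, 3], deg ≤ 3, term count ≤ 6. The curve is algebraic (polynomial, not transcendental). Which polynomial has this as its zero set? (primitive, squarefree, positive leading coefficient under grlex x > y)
2*x^2 - 3*x*y + y^2 + 3*x + 2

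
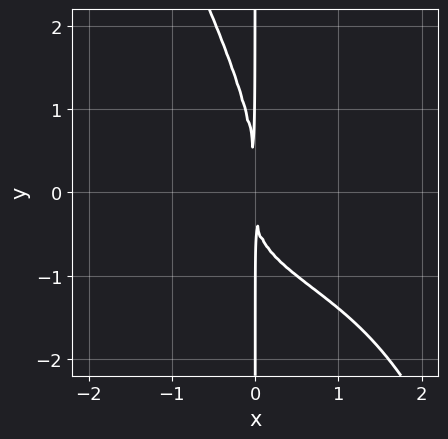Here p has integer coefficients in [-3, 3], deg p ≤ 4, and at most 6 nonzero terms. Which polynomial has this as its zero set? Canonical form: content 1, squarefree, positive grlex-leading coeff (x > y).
(a) deg p = 4.
(b) From the axis intercepts and sections: the visible y-axis segment lies entirely on the curve.
(c) These observations pin down the coefficients.

2*x^2*y^2 + x*y^3 + 3*x^2*y + 3*x^2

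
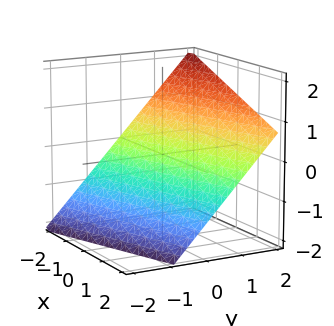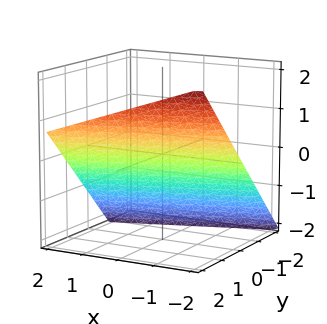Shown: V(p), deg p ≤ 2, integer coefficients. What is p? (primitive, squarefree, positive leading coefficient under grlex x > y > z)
The degree is 1 — every cross-section is a straight line — this is a plane.
From the visible intercepts: it meets the x-axis at x = -2 (among the integer gridlines).
Solving for integer coefficients yields p as stated.

x - 3*y + 3*z + 2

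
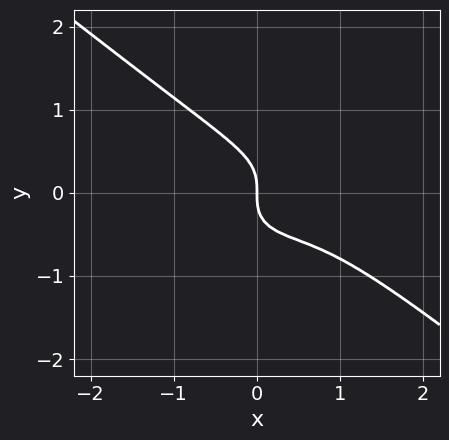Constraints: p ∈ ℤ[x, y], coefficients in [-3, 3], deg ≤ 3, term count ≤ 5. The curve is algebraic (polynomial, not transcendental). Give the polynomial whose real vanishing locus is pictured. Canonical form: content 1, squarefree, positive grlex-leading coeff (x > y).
x^3 + 2*y^3 - x^2 + x

(a) deg p = 3. The shape is more complex than any degree-2 curve.
(b) From the visible intercepts: it meets the y-axis at y = 0 (among the integer gridlines); one x-axis crossing is at x = 0.
(c) Solving for integer coefficients yields p as stated.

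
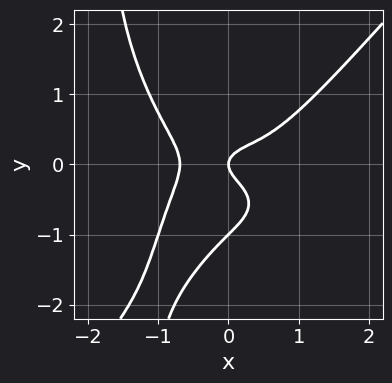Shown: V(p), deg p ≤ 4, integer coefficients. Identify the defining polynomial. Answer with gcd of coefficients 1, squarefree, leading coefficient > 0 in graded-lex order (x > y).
Degree: the shape is more complex than any degree-3 curve, so deg p = 4.
From the axis intercepts and sections: among the integer gridlines, it crosses the y-axis at y ∈ {-1, 0}; one x-axis crossing is at x = 0.
Solving for integer coefficients yields p as stated.

3*x^4 - 2*x*y^3 - 3*y^3 - 3*y^2 + x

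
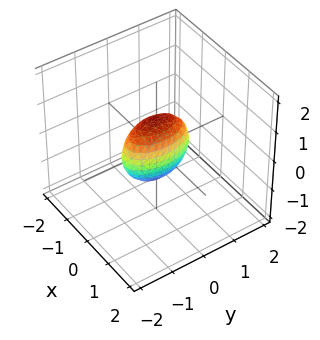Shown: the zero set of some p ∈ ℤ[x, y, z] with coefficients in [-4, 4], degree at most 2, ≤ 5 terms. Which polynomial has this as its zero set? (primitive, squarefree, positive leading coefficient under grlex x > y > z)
3*x^2 + y^2 + z^2 - 1

(a) The degree is 2 — bounded and convex; a quadric.
(b) Symmetries: it's symmetric under x → −x, forcing even powers of x; the z ↦ −z reflection is a symmetry, so z appears only in even powers; it's symmetric under y → −y, forcing even powers of y.
(c) Checking where it meets the axes: among the integer gridlines, it crosses the y-axis at y ∈ {-1, 1}; among the integer gridlines, it crosses the z-axis at z ∈ {-1, 1}.
(d) Solving for integer coefficients yields p as stated.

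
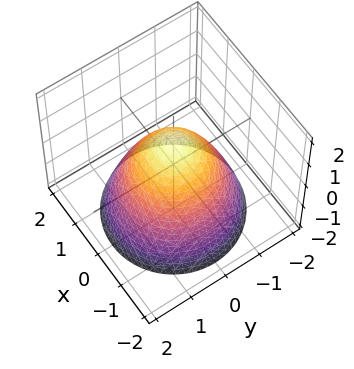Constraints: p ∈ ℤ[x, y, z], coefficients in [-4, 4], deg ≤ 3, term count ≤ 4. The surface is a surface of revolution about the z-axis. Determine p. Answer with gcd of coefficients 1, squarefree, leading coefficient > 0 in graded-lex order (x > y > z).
Degree: the shape is more complex than any degree-1 surface, so deg p = 2.
By symmetry, the surface is invariant under rotation about z: p = q(x² + y², z).
Observable constraints: the y-axis gridline crossings are at y ∈ {-1, 1}; it crosses the z-axis at the gridline z = 1; a circular section at z = -2 has radius between 1 and 2; the x-axis gridline crossings are at x ∈ {-1, 1}.
These observations pin down the coefficients.

x^2 + y^2 + z - 1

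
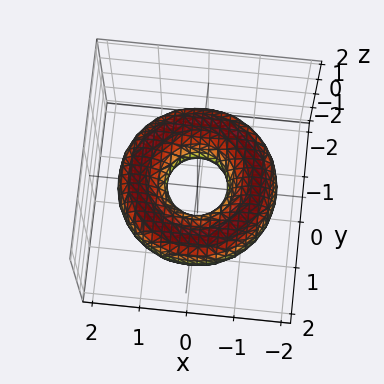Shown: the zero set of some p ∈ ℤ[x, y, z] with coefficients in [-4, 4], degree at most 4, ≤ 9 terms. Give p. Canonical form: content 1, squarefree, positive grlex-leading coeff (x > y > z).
(a) deg p = 4. A generic line meets the surface in up to 4 points.
(b) Symmetry: the z-axis is an axis of rotation, so x and y enter only as x² + y².
(c) Reading off the gridlines: the surface avoids every integer z-axis point in the box; a circular section at z = 0 has radius between 0 and 1.
(d) The integer polynomial consistent with all of this is the stated p.

x^4 + 2*x^2*y^2 + y^4 - 3*x^2 - 3*y^2 + 3*z^2 + 1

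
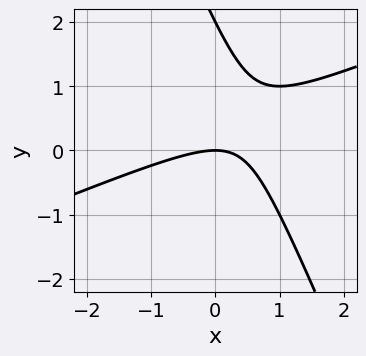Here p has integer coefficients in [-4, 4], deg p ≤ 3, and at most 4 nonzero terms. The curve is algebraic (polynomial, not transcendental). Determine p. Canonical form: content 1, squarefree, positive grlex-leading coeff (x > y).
x^2 - 2*x*y - y^2 + 2*y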